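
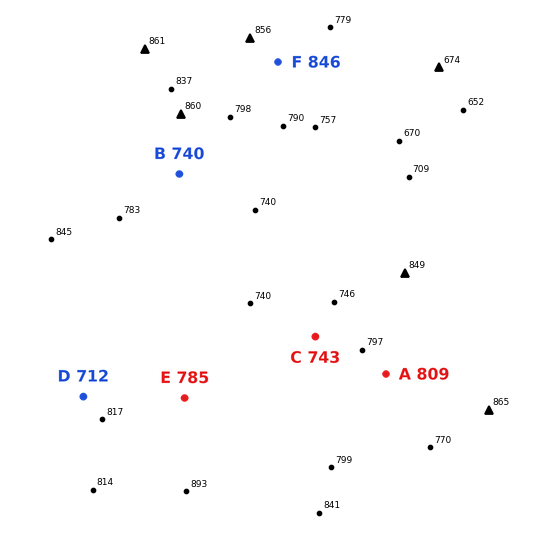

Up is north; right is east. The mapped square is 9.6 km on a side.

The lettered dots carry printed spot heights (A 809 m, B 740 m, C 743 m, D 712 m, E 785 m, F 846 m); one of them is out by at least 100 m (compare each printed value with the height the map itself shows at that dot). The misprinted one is D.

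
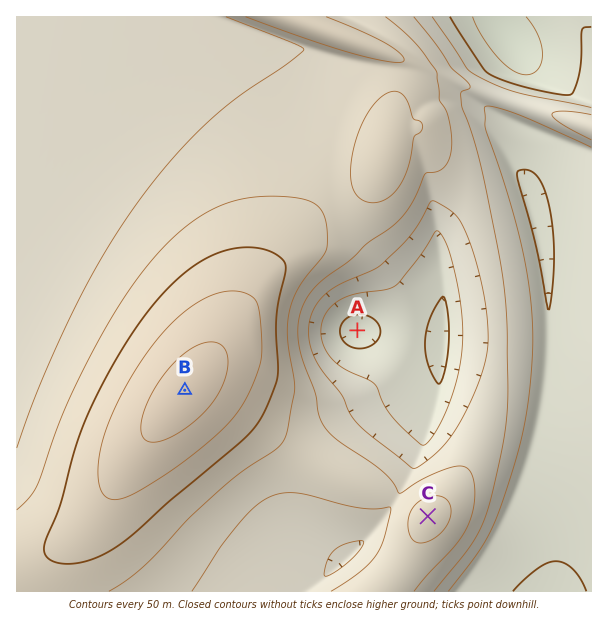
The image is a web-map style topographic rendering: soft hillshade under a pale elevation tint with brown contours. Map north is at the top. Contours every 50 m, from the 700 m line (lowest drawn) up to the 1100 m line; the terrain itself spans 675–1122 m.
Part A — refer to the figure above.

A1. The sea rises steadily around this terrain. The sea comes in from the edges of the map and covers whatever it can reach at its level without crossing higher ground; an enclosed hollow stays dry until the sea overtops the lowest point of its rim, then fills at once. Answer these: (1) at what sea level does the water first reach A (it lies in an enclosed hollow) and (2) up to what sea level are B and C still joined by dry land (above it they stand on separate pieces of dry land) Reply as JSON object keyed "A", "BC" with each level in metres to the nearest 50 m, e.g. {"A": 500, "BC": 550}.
{"A": 850, "BC": 900}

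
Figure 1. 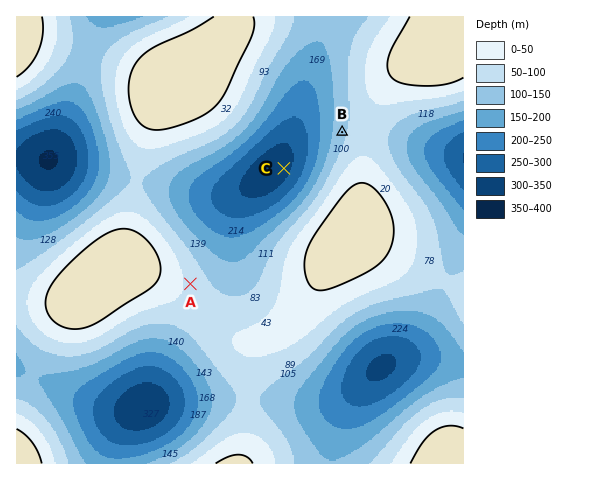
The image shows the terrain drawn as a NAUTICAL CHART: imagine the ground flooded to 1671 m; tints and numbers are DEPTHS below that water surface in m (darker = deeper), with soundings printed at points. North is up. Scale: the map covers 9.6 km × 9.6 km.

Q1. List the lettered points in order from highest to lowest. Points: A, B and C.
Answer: A B C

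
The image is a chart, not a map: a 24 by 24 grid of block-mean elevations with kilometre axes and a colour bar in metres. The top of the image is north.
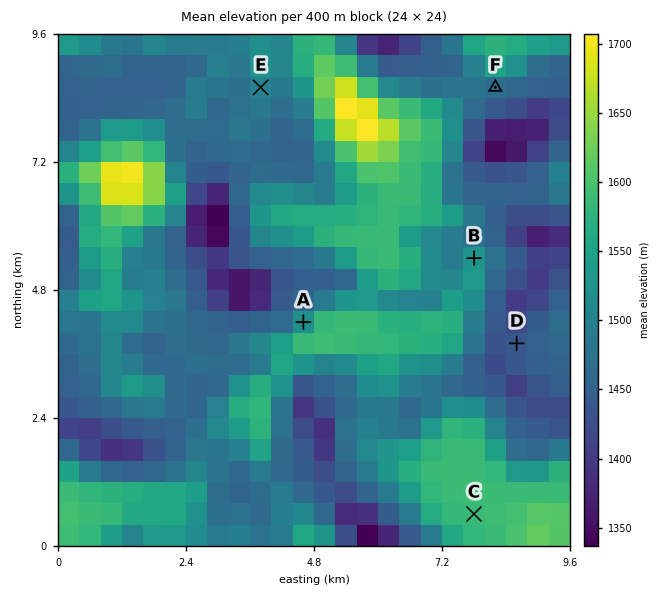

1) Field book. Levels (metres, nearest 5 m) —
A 1520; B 1540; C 1590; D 1440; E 1505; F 1460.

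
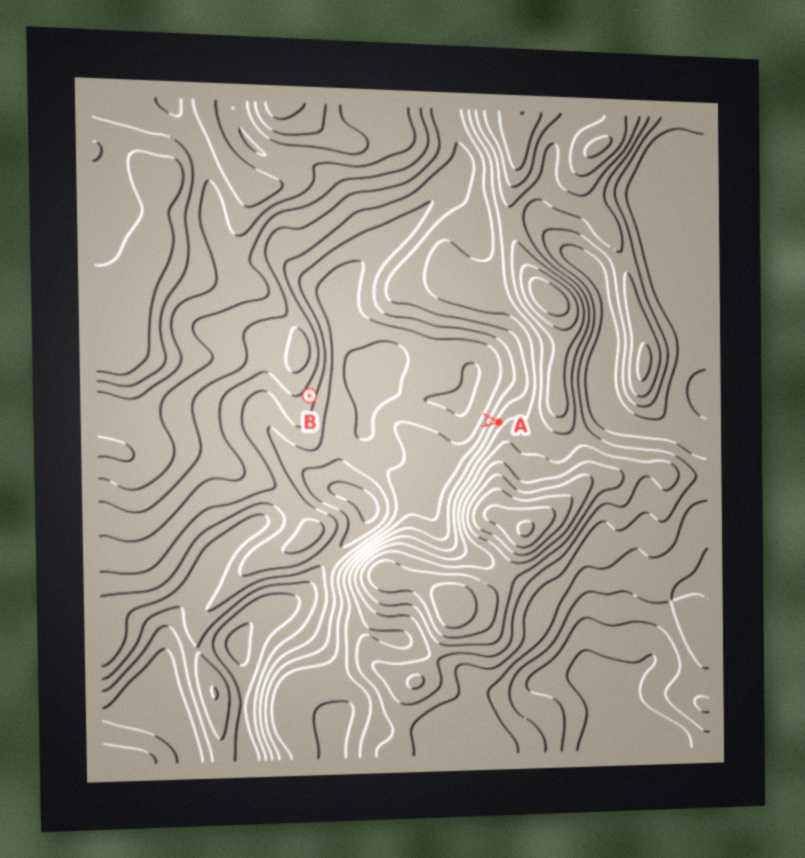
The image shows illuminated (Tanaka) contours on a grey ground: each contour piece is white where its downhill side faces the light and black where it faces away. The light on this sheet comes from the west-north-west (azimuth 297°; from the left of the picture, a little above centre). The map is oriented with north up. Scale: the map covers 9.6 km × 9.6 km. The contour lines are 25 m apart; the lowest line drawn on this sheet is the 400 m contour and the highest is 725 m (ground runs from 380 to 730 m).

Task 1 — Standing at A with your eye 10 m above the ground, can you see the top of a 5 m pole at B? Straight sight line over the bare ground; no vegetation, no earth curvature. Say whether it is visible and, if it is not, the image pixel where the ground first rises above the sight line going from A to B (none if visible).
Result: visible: true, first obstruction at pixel None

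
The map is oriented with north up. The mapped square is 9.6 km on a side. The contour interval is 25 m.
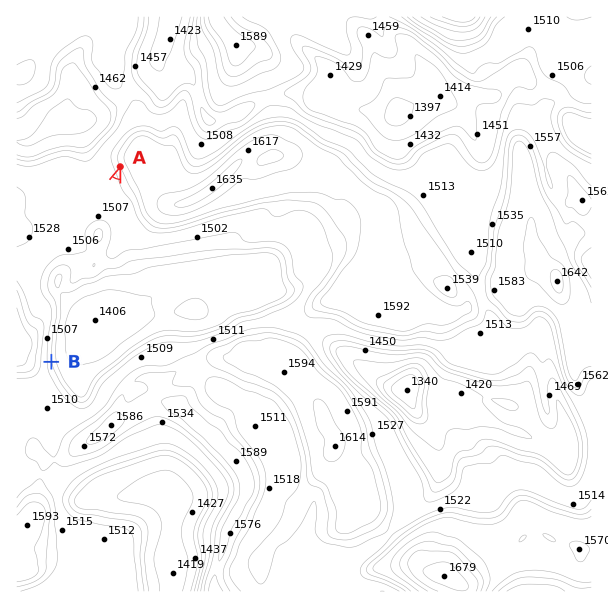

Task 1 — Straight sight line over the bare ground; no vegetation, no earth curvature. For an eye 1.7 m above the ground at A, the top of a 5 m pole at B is visible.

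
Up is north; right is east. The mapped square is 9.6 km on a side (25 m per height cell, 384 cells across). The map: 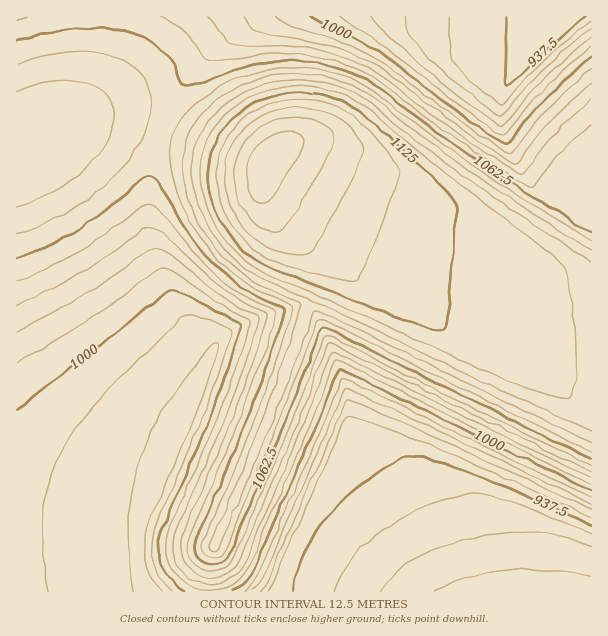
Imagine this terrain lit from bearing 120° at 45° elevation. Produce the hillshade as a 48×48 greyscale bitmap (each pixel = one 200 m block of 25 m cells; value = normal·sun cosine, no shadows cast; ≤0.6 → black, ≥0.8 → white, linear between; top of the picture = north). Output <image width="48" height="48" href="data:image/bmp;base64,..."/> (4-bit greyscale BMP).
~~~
<image width="48" height="48" href="data:image/bmp;base64,Qk32BAAAAAAAAHYAAAAoAAAAMAAAADAAAAABAAQAAAAAAIAEAAATCwAAEwsAABAAAAAAAAAAAAAAABEREQAiIiIAMzMzAERERABVVVUAZmZmAHd3dwCIiIgAmZmZAKqqqgC7u7sAzMzMAN3d3QDu7u4A////AIiIiIiIh2eKvd7smZmZmZmZmZmZmZmYiIiIiIiIdlZ5ve7uuZmZmZmZmZmZmZmYiIiIiIiIdUVXve7uyZmZmZmZmZmZmZmIiIiIiIiIZDNFnu7u2pmZmZmZmZmZmZmIiYiIiIiIYzMzbO7u65mZmZmZmZmZmZmYiYiIiIiIcyIiSu7u7amZmZmZmZmZmZmIiIiIiIiIhCIiN97u7rmZmZmZmZmZmYiIiIiIiIiIhjIiJb7u7smZmZmZmZmZmIiIiIiIiIiJh0IiI43u7tqZmZmZmZmYiIiIiIiIiImZmFMiIlzu7uyZmZmZmZmIiIiIiJmZmZmZmHMiIjnu7u2pmZmZmYiIiIiIiJmZmZmZmYUiIibO7u65mZmZiIiIiIiIiJmZmZmZmYYyIiSu7u7JmZmIiIiIiIiIiJmZmZmZmZhCIiN97u7amYiIiIiIiIiIiJmZmZmZmZhjIiJb7u7rmIiIiIiIiIiIiJmZmZmZmZl0IiI57u7smIiIiIiIiIiIiJmZmZmZmZmFMiImzu7rmIiIiIiIiIiIiJmZmZmZmZmXMiIkru7biIiIiIiIiIiIiJmZmZmZmZmYQiIjje7KiIiIiIiIiIiIiJmZmZmZmZmYYyIibO7JiIiIiIiIiIiIiJmZmZmZmZmZdCIiSu2oiIiIiIiIiIiIiJmZmZmZmZmZhkMiONyYiIiIiIiIiIiIiJmZmZmZmZmZiHVDNbuIiIiIiIiIiIiIiJmZqpmZmZmYiIh2VYqIiIiIiIiIiIiIiJmqqqqqqZmId4iIiIiIiIiIiIiIiIiIiJqqqqqqqZiHd3eImYmZmZiIiIiIiIiIiJqqqqqqqZh3ZneImZmZmZiIiIiIiIiIiJqqqqqqqYd2ZmeImZmZmZmIiIiIiIiIiJmqqqqqqYdmZmeImZmZmZmYiIiIiIiIiJmqqqqqqXZlVWeJmZmZmZmZiIiIiIiIiJmaqqqqqHZVVWeJmZmZmZmZmIiIiIiImZmZqqqqmHZUVWeJmZmZmZmZmIiIiIiImZmZqqqqmHVURWeJmZmZmZmZmIiIiIiImZmZmqqqmGVERWeJqZmZmZmZmYiIiHd4iZmZmaqqmGVERFaJqpmZmZmZmYiIh3ZniImZmZmqmGVDNFZ5mpmZmZmZmIiIhlVneIiJmZmamHVDM0VomZmZmZmZmIiIdkVmd4iImZmZmHVDM0RniZmZmZmZiIiIZEVWZ4iIiZmZmXZUMzRWeIiZmZmYiIiIYzRVZoiIiJmZmYZUMzNFZniImZmYiIiIUzRFVneIiIiZmYdlQzNEVWd4iJmYiIiIUiNEVXd4iIiJmZh1RDM0RVZniImZiIiYYyM0RXd3iIiImZmGVERERVZneImZmZmZhSIzRHd3eIiIiZmHZVRERVVneIiZmZmZmEIjNHd3d3iIiImYd2VVVVZneIiZmZmZmHQiM3d3d3eIiIiZiHZmZmZ3eImZmZmZmYdCI3d3d3d4iIiJmYh3d3d4iImZmZmZmYh0Ind3d3d4iIiImZiId3eIiImZmZmZmYiHMg=="/>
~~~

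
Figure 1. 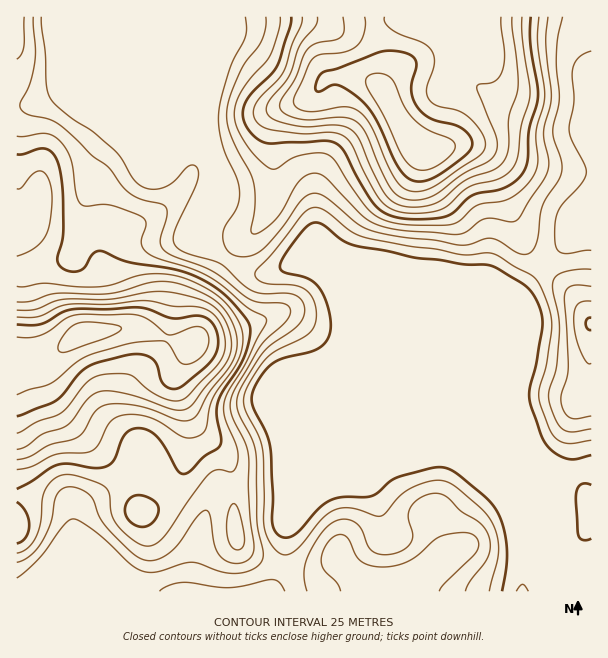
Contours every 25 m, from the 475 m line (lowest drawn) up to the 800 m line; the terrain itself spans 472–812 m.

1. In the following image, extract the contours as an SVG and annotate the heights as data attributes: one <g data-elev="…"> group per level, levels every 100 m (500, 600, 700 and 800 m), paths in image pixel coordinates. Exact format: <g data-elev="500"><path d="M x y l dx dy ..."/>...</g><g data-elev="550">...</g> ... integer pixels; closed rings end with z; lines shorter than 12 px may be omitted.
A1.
<g data-elev="500"><path d="M502 591l4-24 1-16-2-18-5-17-7-10-8-9-27-23-12-6-14 0-34 9-9 5-12 11-6 3-29 1-12 3-12 9-19 22-9 6-8 0-7-6-3-10 1-24-3-50-4-15-13-25-1-8 0-6 8-15 10-13 12-6 27-7 10-4 9-9 3-12-1-10-3-14-5-10-5-8-9-7-21-5-6-3 0-7 5-11 19-24 6-4 6-1 7 3 18 14 12 5 32 6 31 7 23 2 24 4 25 1 9 4 24 14 8 7 5 7 5 11 2 10 0 11-5 31-8 35 2 10 10 30 8 13 14 9 12 2 16-4"/><path d="M591 485l-7-2-5 3-2 5-1 7 3 38 1 3 4 1 7-1"/></g><g data-elev="600"><path d="M17 553l11-5 9-12 4-15 2-24 3-9 8-9 11-4 18 3 16 5 7 5 3 6 2 18 3 9 9 10 12 11 8 3 6 1 6-2 6-4 48-66 9-4 13 2 5-4 2-9 0-9-13-31-1-9 0-8 5-12 17-28 11-23 9-15 1-4-3-4-18-9-22-20-15-10-18-9-34-10-11-6-3-4-2-6 5-20-5-6-31-11-9-1-14 2-6-1-5-10-3-28-3-11-6-10-8-9-12-4-20 3-7 0"/><path d="M235 549l4 1 3-2 2-3 1-6-5-24-3-8-3-3-3 1-2 5-2 17 2 15z"/><path d="M591 301l-7 0-6 3-3 6-1 10 1 13 4 15 8 14 4 1"/><path d="M17 59l4-5 3-7 0-30"/><path d="M280 17l-1 13-9 25-25 31-10 19-1 11 2 9 13 24 14 14 10 6 5-1 12-9 9-3 18-3 10 1 9 8 28 42 12 12 10 5 13 3 39 1 11 0 7-2 17-15 6-3 22-4 11-4 13-10 10-14 3-12-2-30 9-35-7-52 1-27"/></g><g data-elev="700"><path d="M17 449l10-3 17-13 22-7 6-6 17-22 12-7 10 0 18 3 45 16 8 0 6-2 6-5 11-16 20-22 5-11 2-10-2-11-4-10-5-9-6-6-15-9-27-6-23-1-43 7-44 0-9 2-19 9-18 0"/><path d="M343 17l1 13-3 7-6 3-20 4-9 7-11 27-14 23-1 7 6 6 14 5 12 1 30-3 14 4 5 5 5 8 14 34 11 21 10 8 13 3 11-1 10-4 27-21 27-13 7-8 1-7-1-9-19-50 2-3 10-1 6-2 5-5 2-5 3-17-4-37"/></g><g data-elev="800"><path d="M59 351l4 1 5 0 39-14 12-6 2-3 0-2-8-3-18-2-11 0-7 2-8 5-7 9-4 7z"/></g>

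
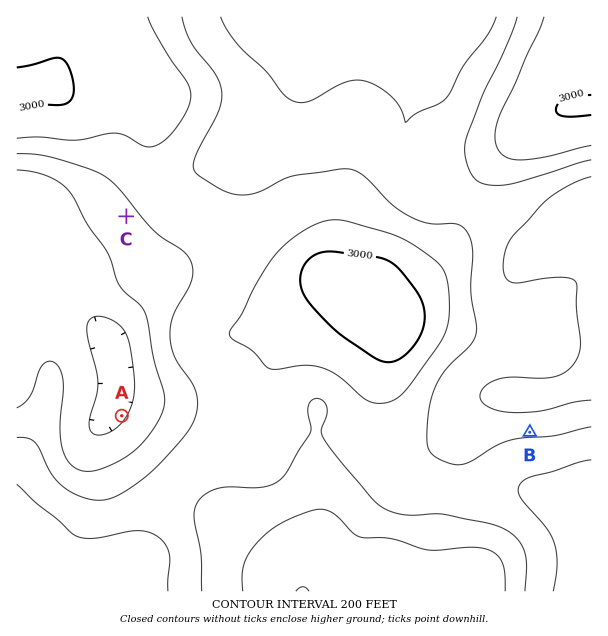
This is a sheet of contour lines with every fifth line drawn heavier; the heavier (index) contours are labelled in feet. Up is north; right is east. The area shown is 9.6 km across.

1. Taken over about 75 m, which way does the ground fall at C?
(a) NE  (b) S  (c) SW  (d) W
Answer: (c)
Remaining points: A NW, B N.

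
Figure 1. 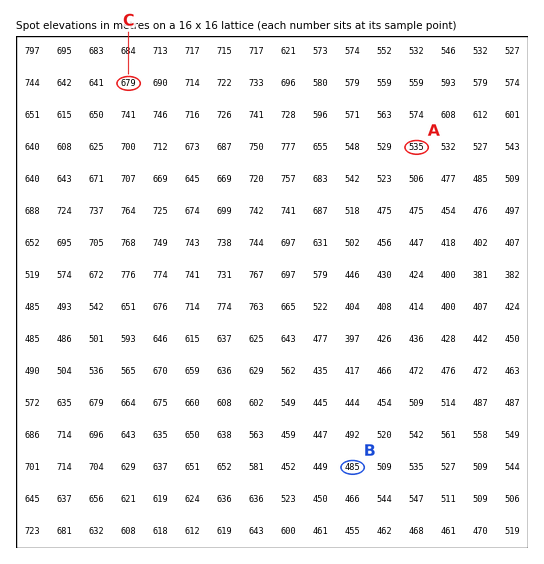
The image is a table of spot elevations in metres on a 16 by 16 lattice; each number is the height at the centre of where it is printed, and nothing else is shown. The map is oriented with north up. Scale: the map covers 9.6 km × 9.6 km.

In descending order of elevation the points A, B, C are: C A B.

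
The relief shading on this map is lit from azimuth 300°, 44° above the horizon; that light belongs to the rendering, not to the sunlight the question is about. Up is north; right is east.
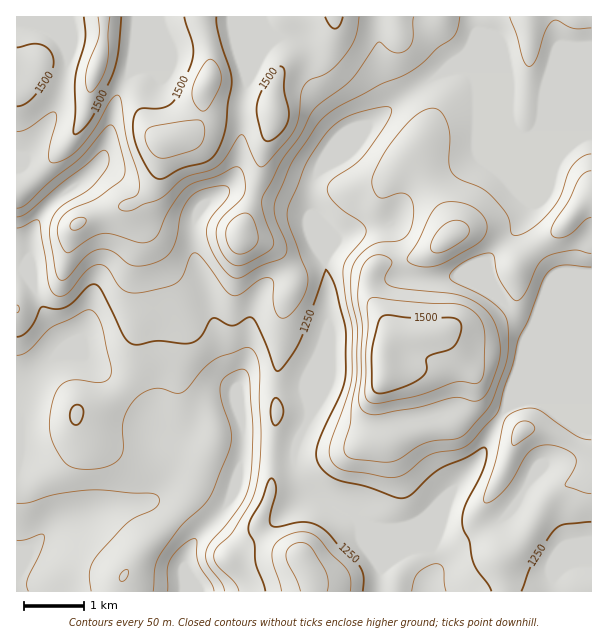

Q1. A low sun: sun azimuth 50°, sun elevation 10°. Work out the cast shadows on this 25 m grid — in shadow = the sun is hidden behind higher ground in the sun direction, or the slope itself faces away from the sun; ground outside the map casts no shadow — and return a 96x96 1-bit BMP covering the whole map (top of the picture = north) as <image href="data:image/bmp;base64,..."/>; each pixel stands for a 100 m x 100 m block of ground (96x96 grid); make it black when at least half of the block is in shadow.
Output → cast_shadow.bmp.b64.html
<image width="96" height="96" href="data:image/bmp;base64,Qk2+BAAAAAAAAD4AAAAoAAAAYAAAAGAAAAABAAEAAAAAAIAEAAATCwAAEwsAAAIAAAAAAAAA////AAAAAAAAAAAf8OAAAAAAAAAAAAAf+PgAAAAAAAAAAAAf8PgAAAAAAAAAAAAP8HwAAAAAAAAAAAAP4HgAAAAAAAAAAAAHwDAAAAAAAAAAAAADgAAAAAAAAAAAAAAAAAAAAAAAAAAAAAAAAAAAAAAAAAAAAAAAAAAAAAAAAAAAAAAAAAAAAAAAAAAAAAAAAAAAAAAAAAAAAAAAAAAAAAAAAAAAAAAAAAAAAAAAAAAAAAAABAAAAAAAAAAAAAAADwAAAAAAAAAAAAAAB4AAAAAAAAAAAAAAB4B/4AAAAAAAAAAAB4D/+AAAAAAAAAAAB4B/+AAAAAAAAAAAB4B/8AAGAAAAAAAAB4B+AAAHAAAAAAAAB8A8AAADgAAAAAAAB8GYAAADgAAAAAAAB8HgAAABgAAAAAAAB8PwAAAAwAAAAAAAB8P8AAAAQAAAAAAAB8H+AAAAAAAAAAAAB8H/gAAAAAAAAAAAB8H/4AAAAAAAAAAAB8H/8AAAAAAAAAAAB8H/+AAAAAAAAAAAB8H/+AAAAAAAAAAAB4D/8AAAAAAAAAAAB8D/8AAAAAAAAAAAB8D/8AAAAAAAAAAAB8D/8AAAAAAAAAAAA8D/8AAAAAAAAAAAA8D/8AAAAAAAAAAAA8B/8AAAAAAAAAAAAcB/8AAAAAAAAAAAAcB/8AAAAAAAAAAAAMB/8AAAAAAAAwAAAAB/8AAAAAAABwAAAAA/8AAAAAAAB4AAAAA/8AAAAAAAB4AAAAA/4AAAAAAEBwAAAAA/4AAAAAAeBwAAAAAfwAAAAAAeAwAAwAAfwAAAAAA+AwAH4AAfgAAAAAA+AQAH8AAPgAAAwAB+AQAP8AAPgAAAwAD+AQAP+AAHgAAAgAD+AQAP+AABAAAAAA9/AYAH+AAAAAAAAAB/AIAH+AAAAAAAAAB/AAAH8AAAAAAAAAA/AAAD8AAAAAAAAAAfAAAB8AAAAAAAAAAPAAAA4AAAAAAAAAAOAAAAAAAAAAAAAAAAAAAAAAAIAAAAAACAAAAAAAAYAAAAAAAAAAAAAAAQAAAAAAAAAAAAAAAAAAAAAAAAAAAAAAAAAAAAAAAAAHAAAAAAAAAAAAAAD/wABAAAAAAAAAAAD/4DBgAAAAAAAAAAD/4ABgAAAAAAAAAAB/4ABwAAAAAAAAAAB/4AAwAAAAAAAAAAB/4AAwAAAAAAAAAAA/wAAQAAAAAAAAAAA/gAAQAAAAAAAAAAAfgAAQAAAAAAAAAAAfAAAYAAAAAAAAAAAPAAAYAAAAAAAAAAAOAAAYAAAAAAAAAAwEAAAAAAAAAAAAAA4AAAAAAAAAAAAAAA4AAAAAAAAAAAAAAA4AAAAAAAAAAAAAAAcAAAAAAAAAAAAAAAcAAAAAAAAAAAAAAAMAAAAAAAAAAAAAAAMAAAAAAAAAAAAAAAAAAAAAAAAAAAAAAAAAAAAAAAAAAAAAAAAAAAAAAAAAAAAAAAAAAAAAAAAAAAAAAAEAAAAAAAAAAAAAAAGAAAAAAAAAAAAAAAGAAAAAAAAAAAAAAAGAAAAAAAAAAAAAA="/>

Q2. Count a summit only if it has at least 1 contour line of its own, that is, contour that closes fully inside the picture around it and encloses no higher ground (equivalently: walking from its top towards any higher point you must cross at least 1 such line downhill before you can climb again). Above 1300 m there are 7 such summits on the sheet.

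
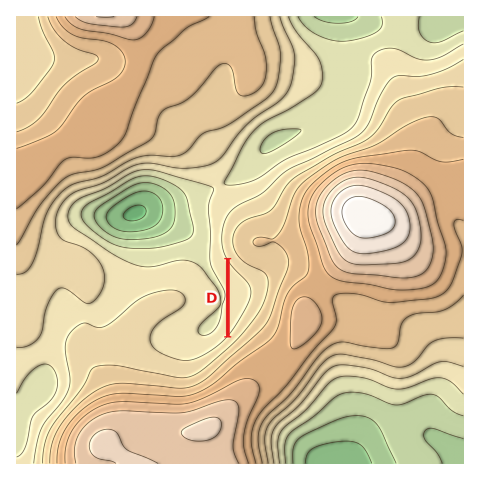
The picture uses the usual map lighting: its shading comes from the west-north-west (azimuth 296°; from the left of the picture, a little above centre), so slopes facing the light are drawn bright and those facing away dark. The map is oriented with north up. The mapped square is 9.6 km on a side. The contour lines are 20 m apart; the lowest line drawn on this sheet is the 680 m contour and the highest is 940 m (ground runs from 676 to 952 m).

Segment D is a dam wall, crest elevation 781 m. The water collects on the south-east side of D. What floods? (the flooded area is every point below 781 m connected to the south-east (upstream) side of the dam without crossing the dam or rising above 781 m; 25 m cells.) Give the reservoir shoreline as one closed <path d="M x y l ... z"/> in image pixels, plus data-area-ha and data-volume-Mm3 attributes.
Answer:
<path d="M230 263l0 71 17-26 5-11-1-12-21-22z" data-area-ha="44" data-volume-Mm3="3.93"/>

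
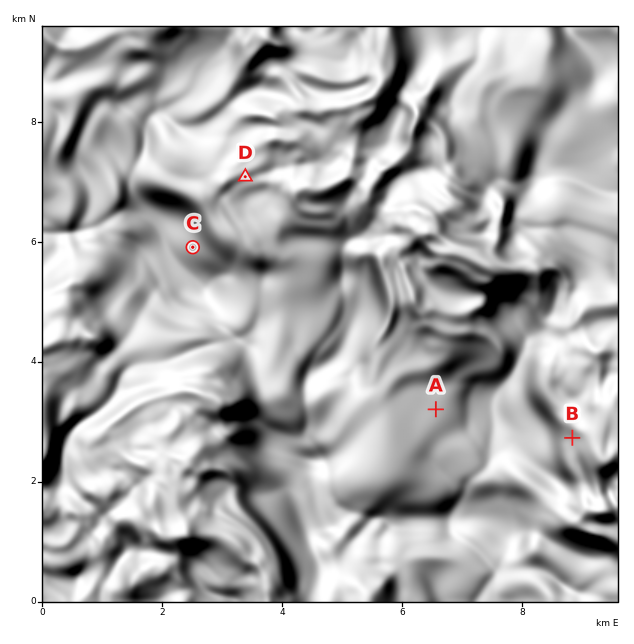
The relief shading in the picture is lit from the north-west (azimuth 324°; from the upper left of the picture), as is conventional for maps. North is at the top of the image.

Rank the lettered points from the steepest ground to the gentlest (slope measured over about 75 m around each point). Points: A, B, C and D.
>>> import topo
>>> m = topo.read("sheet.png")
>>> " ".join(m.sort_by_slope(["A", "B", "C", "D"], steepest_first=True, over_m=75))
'B C D A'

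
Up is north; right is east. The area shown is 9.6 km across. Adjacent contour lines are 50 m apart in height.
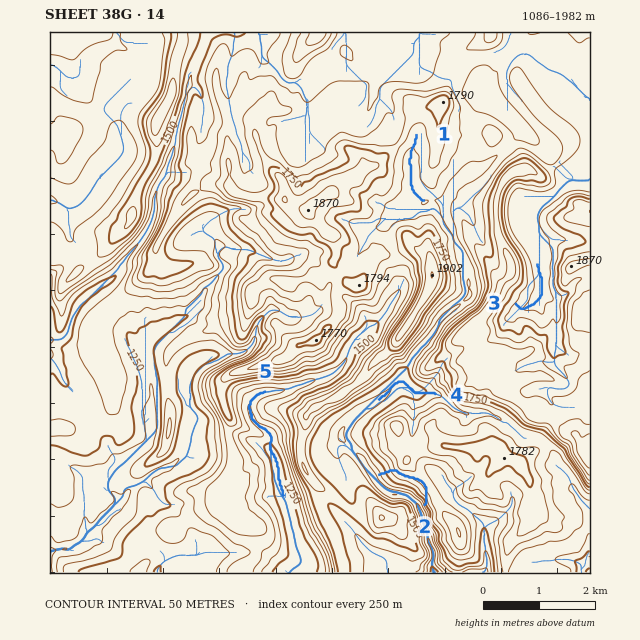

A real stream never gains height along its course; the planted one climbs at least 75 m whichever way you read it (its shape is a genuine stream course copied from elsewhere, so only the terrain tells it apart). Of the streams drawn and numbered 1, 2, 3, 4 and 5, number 2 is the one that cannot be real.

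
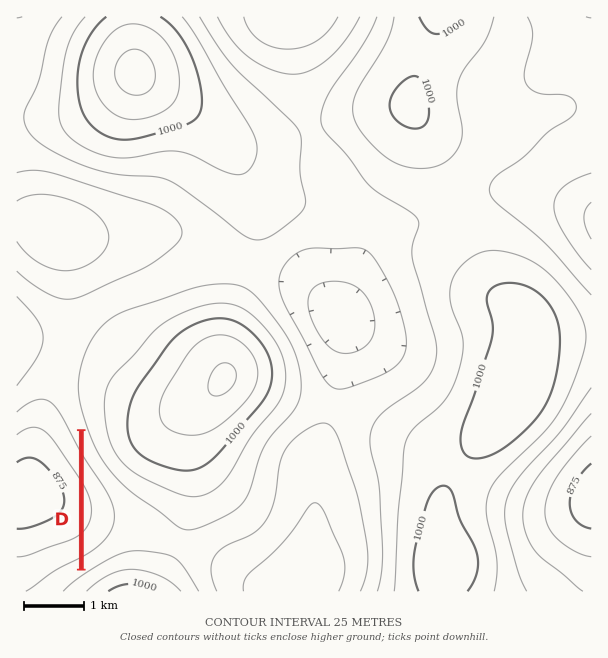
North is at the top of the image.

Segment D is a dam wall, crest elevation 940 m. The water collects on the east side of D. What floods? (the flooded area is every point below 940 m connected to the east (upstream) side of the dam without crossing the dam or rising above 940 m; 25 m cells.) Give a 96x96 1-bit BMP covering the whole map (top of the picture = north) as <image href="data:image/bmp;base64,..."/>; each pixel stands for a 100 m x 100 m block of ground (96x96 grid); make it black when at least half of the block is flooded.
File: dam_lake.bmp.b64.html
<image width="96" height="96" href="data:image/bmp;base64,Qk2+BAAAAAAAAD4AAAAoAAAAYAAAAGAAAAABAAEAAAAAAIAEAAATCwAAEwsAAAIAAAAAAAAA////AAAAAAAAAAAAAAAAAAAAAAAAAAAAAAAAAAAAAAAAAAAAAAAAAAAAAAAAAAAAAAAAAAAAAAAAEAAAAAAAAAAAAAAAHAAAAAAAAAAAAAAAHgAAAAAAAAAAAAAAH4AAAAAAAAAAAAAAH8AAAAAAAAAAAAAAH/AAAAAAAAAAAAAAH/gAAAAAAAAAAAAAH/gAAAAAAAAAAAAAH/gAAAAAAAAAAAAAH/AAAAAAAAAAAAAAH+AAAAAAAAAAAAAAH8AAAAAAAAAAAAAAH4AAAAAAAAAAAAAAH4AAAAAAAAAAAAAAHwAAAAAAAAAAAAAAHgAAAAAAAAAAAAAAHAAAAAAAAAAAAAAAHAAAAAAAAAAAAAAAGAAAAAAAAAAAAAAAEAAAAAAAAAAAAAAAEAAAAAAAAAAAAAAAAAAAAAAAAAAAAAAAAAAAAAAAAAAAAAAAAAAAAAAAAAAAAAAAAAAAAAAAAAAAAAAAAAAAAAAAAAAAAAAAAAAAAAAAAAAAAAAAAAAAAAAAAAAAAAAAAAAAAAAAAAAAAAAAAAAAAAAAAAAAAAAAAAAAAAAAAAAAAAAAAAAAAAAAAAAAAAAAAAAAAAAAAAAAAAAAAAAAAAAAAAAAAAAAAAAAAAAAAAAAAAAAAAAAAAAAAAAAAAAAAAAAAAAAAAAAAAAAAAAAAAAAAAAAAAAAAAAAAAAAAAAAAAAAAAAAAAAAAAAAAAAAAAAAAAAAAAAAAAAAAAAAAAAAAAAAAAAAAAAAAAAAAAAAAAAAAAAAAAAAAAAAAAAAAAAAAAAAAAAAAAAAAAAAAAAAAAAAAAAAAAAAAAAAAAAAAAAAAAAAAAAAAAAAAAAAAAAAAAAAAAAAAAAAAAAAAAAAAAAAAAAAAAAAAAAAAAAAAAAAAAAAAAAAAAAAAAAAAAAAAAAAAAAAAAAAAAAAAAAAAAAAAAAAAAAAAAAAAAAAAAAAAAAAAAAAAAAAAAAAAAAAAAAAAAAAAAAAAAAAAAAAAAAAAAAAAAAAAAAAAAAAAAAAAAAAAAAAAAAAAAAAAAAAAAAAAAAAAAAAAAAAAAAAAAAAAAAAAAAAAAAAAAAAAAAAAAAAAAAAAAAAAAAAAAAAAAAAAAAAAAAAAAAAAAAAAAAAAAAAAAAAAAAAAAAAAAAAAAAAAAAAAAAAAAAAAAAAAAAAAAAAAAAAAAAAAAAAAAAAAAAAAAAAAAAAAAAAAAAAAAAAAAAAAAAAAAAAAAAAAAAAAAAAAAAAAAAAAAAAAAAAAAAAAAAAAAAAAAAAAAAAAAAAAAAAAAAAAAAAAAAAAAAAAAAAAAAAAAAAAAAAAAAAAAAAAAAAAAAAAAAAAAAAAAAAAAAAAAAAAAAAAAAAAAAAAAAAAAAAAAAAAAAAAAAAAAAAAAAAAAAAAAAAAAAAAAAAAAAAAAAAAAAAAAAAAAAAAAAAAAAAAAAAAAAAAAAAAAAAAAAAAAAAAAAAAAAAAAAAAAAAAAAAAAAAAAAAAAAAAAAAAAAAAAAAAAAAAAAAAAAAAAAAAAAAAAAAAAAAAAAAAAAAAAAAAAA="/>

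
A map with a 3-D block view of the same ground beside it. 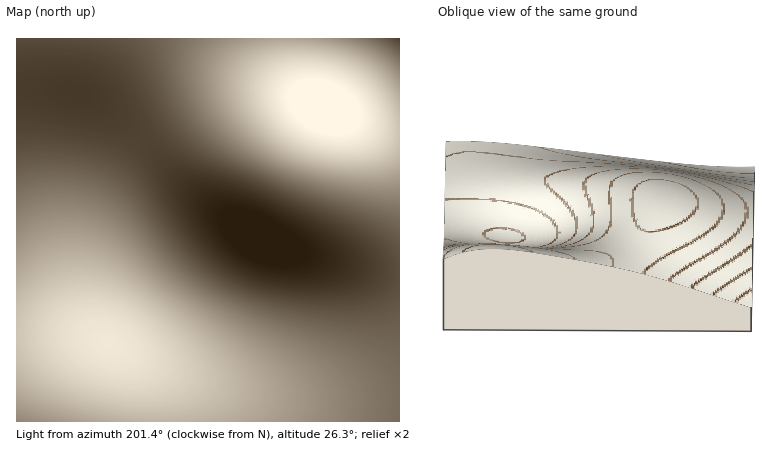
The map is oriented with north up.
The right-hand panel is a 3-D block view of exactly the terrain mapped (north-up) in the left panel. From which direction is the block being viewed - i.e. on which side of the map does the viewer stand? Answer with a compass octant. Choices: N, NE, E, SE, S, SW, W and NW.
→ N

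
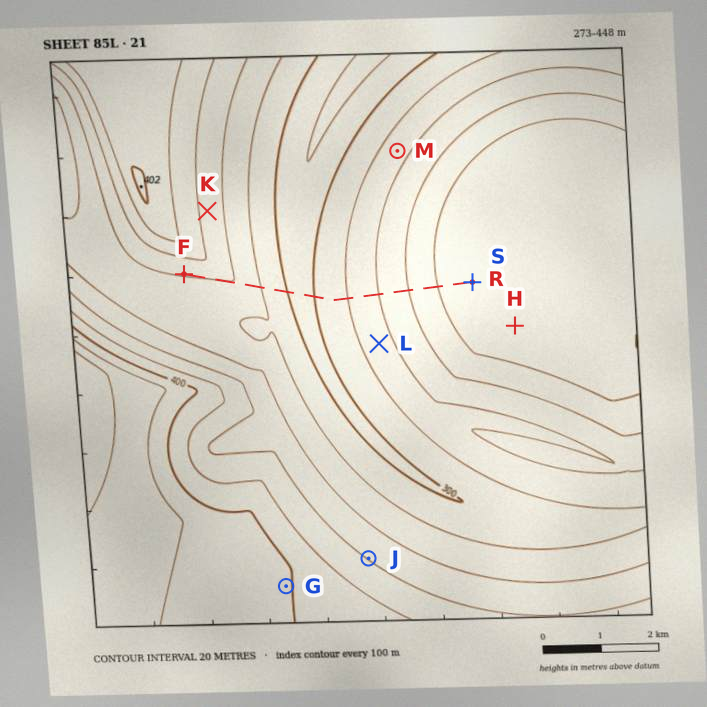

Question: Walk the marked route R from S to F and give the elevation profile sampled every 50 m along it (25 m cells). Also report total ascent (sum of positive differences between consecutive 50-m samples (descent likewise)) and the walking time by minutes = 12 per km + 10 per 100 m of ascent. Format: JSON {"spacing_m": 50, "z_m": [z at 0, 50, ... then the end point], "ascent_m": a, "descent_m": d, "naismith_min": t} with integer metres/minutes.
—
{"spacing_m": 50, "z_m": [392, 392, 392, 392, 392, 392, 391, 390, 388, 386, 384, 382, 380, 378, 376, 374, 372, 370, 368, 366, 364, 362, 360, 358, 356, 354, 352, 350, 348, 346, 344, 342, 340, 338, 337, 335, 333, 331, 329, 327, 325, 323, 322, 320, 318, 316, 314, 312, 311, 309, 307, 306, 304, 302, 300, 299, 297, 295, 294, 293, 293, 295, 297, 299, 301, 303, 306, 308, 310, 312, 314, 317, 319, 321, 323, 326, 328, 330, 333, 335, 337, 338, 339, 339, 339, 340, 340, 340, 340, 340, 340, 341, 341, 341, 341, 341, 341, 341, 342, 342], "ascent_m": 49, "descent_m": 99, "naismith_min": 64}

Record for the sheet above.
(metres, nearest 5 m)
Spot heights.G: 400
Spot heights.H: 395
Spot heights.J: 360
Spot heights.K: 355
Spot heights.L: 330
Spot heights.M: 330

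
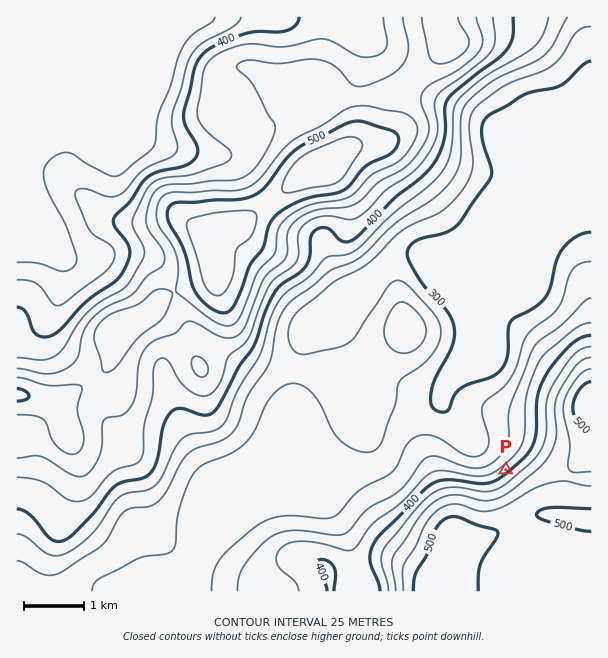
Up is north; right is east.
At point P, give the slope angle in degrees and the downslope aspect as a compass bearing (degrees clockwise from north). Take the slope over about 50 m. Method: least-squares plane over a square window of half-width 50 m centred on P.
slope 11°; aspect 321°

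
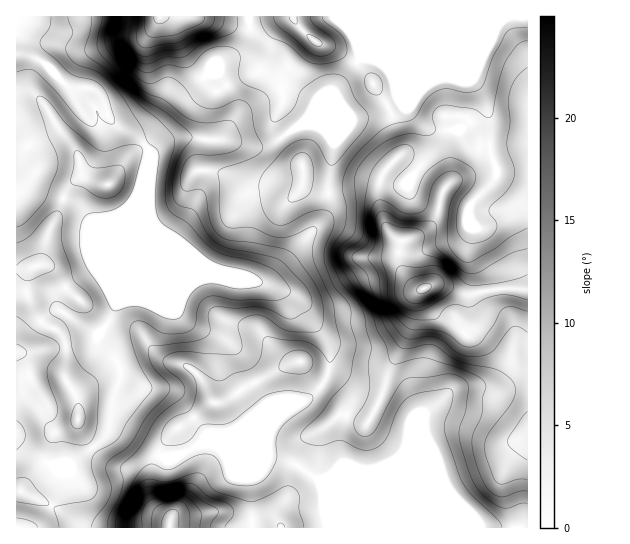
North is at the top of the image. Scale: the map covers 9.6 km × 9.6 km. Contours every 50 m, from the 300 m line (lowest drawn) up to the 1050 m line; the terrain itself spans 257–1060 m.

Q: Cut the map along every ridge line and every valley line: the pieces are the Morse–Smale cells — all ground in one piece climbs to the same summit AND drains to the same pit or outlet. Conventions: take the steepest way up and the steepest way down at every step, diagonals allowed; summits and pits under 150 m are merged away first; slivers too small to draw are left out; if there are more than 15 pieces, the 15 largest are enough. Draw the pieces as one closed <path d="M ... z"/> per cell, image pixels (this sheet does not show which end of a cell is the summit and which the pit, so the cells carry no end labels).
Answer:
<path d="M527 16l-169 0-1 33 3 9-24 31-21 15-2-4-12-5-18-4-36 17-16 16 5-10-1-13-16-26-12 0-20 17-12 5-22 27-16 8-11-1-8-4-9-9-6-19-8-8-5-3-20 0-28-27-16-6-10 0 1 473 18-1 8-6 9-15 8-19 1-12-10-10 22-2 18-14 16-15 3-13 4 8 48 28 15-1 24-12 8 0 13 5 27 0 18 8 28 7 24 17 4 8 0 14 4 25 201-1z"/><path d="M357 16l-340 0-1 38 10 1 16 6 28 27 20 0 5 3 8 8 6 19 7 7 10 6 11 1 16-8 22-27 12-5 20-17 12 0 9 12 8 19-2 14 13-12 36-17 18 4 12 5 2 4 21-15 24-31-3-9z"/><path d="M110 421l-3 13-16 15-18 14-22 2 10 10-1 12-12 26-14 15 293-1-4-24 0-14-8-12-20-13-28-7-18-8-27 0-13-5-8 0-24 12-15 1-48-28z"/>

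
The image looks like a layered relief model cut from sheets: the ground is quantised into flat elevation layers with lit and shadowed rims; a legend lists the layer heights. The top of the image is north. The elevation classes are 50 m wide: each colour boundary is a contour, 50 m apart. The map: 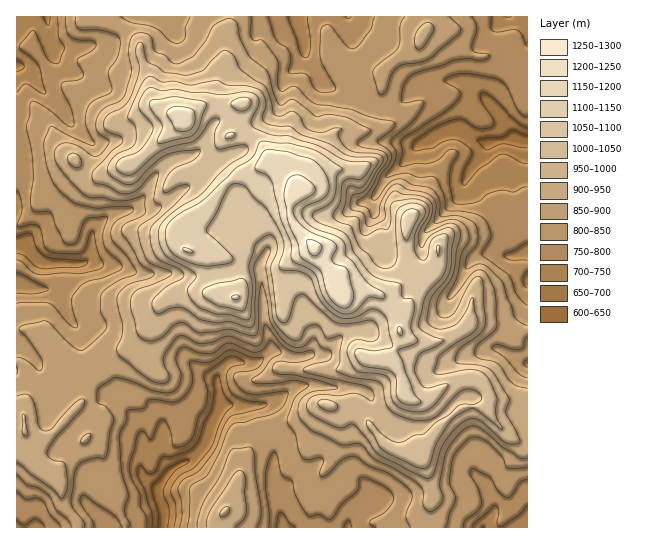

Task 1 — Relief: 640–1260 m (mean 900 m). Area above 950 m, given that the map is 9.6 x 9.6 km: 30.5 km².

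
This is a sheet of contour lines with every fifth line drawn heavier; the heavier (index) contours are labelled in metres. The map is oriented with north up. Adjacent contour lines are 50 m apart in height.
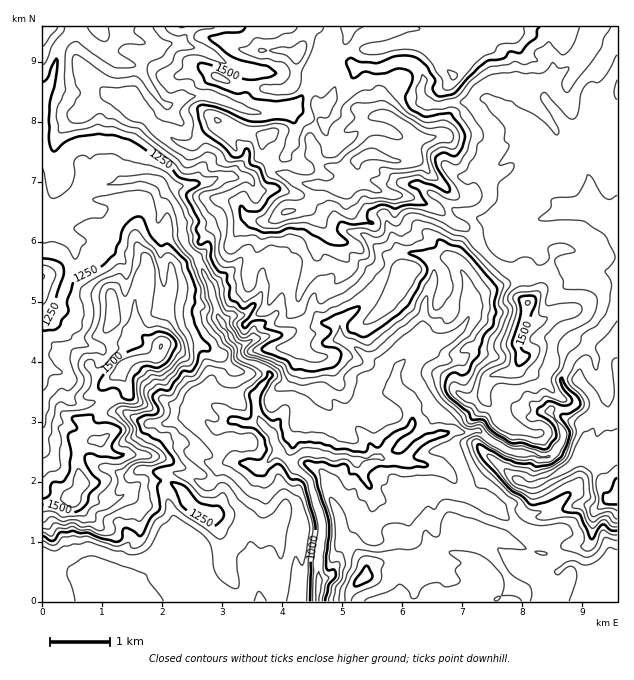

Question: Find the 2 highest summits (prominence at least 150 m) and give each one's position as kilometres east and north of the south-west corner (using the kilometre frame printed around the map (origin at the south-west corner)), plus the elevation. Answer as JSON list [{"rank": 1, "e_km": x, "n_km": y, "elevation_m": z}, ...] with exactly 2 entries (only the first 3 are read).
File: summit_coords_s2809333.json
[{"rank": 1, "e_km": 5.46, "n_km": 7.46, "elevation_m": 1717}, {"rank": 2, "e_km": 1.99, "n_km": 4.26, "elevation_m": 1602}]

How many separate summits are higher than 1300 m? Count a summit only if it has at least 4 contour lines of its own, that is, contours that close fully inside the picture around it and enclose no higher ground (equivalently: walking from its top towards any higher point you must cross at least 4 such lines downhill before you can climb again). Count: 2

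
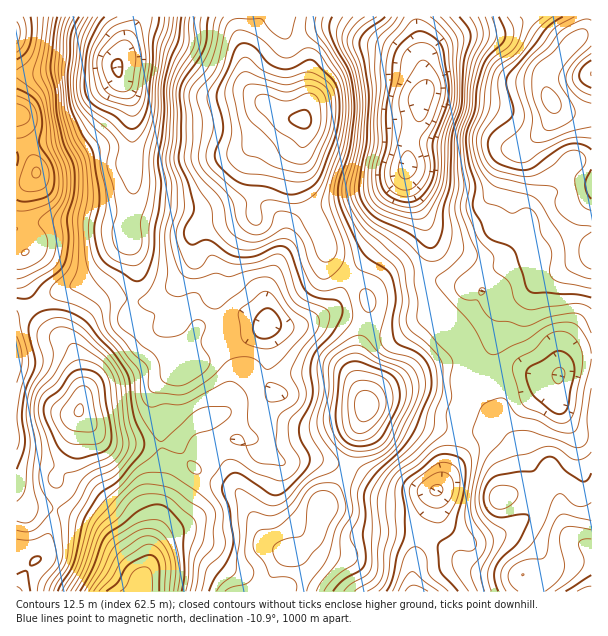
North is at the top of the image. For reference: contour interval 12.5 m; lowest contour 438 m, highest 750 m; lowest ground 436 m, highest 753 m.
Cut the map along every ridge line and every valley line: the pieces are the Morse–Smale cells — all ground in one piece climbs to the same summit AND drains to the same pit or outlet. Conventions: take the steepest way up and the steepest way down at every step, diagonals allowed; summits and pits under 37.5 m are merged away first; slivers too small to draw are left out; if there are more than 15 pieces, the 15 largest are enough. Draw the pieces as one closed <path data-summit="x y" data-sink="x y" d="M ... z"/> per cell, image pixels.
<path data-summit="302 120" data-sink="117 68" d="M300 16l-162 0-11 23-3 14-8 12 2 9 14 28-2 63 3 12 0 27-5 20 0 13 8 29 0 18-6 24 0 12 17 20 27 14 11 8 10 0 23-8 49-29 29 1 25-10 15-11 13-26-18-18-7-25-24-47 0-33 4-19-2-18 6-15 0-45-8-24z"/><path data-summit="551 101" data-sink="422 96" d="M587 16l-171 1 10 72-5 7-1 20-11 24-3 36 24 63 0 15-7 23 41 9 4 6 20 10 15 2 19-9 18-17 52-23 0-73-17-6-15-8-12-13-6-12 0-8 11-19 0-12-7-15 0-15 37-41 5-10z"/><path data-summit="78 411" data-sink="117 68" d="M129 240l-27 30-15 12-27 8-44 24 0 183 10 9 29 3 3-14-3-18 17-28 6-35 24 25 6 3 27 3 30 0 12-5 11 22 9 8 10 5 4-8-3-20 17-7 18-2 15-13 4-6 3-14 12-12-5-3-6-12 4-25-4-27-39 23-32 13-10 0-11-8-29-16-15-18 0-12 6-24 0-18z"/><path data-summit="588 591" data-sink="416 591" d="M591 356l-12 0-7 4-8 6-7 10-20 0-16-6-11 0-21 10-12-2-12 0-2 2 1 21-7 49-17 36-6 6-4 17-10 18-4 10-4 36 2 19 119 0-10-17 11-5 18-4 11 0 9 4 8 6 6 14 2 2 4-1z"/><path data-summit="366 405" data-sink="416 591" d="M422 277l-21 0-11 3-15 9-8 10 1 16-12 44 0 16 11 32-11 27-8 37-24 33-8 32-11 11-16 7 5 2 8 11 2 12-2 13 112-1-2-18 4-36 4-10 10-18 4-17 6-6 17-36 7-49-1-21 6-11 0-13-3-8-16-13-10-23-16-24z"/><path data-summit="302 120" data-sink="422 96" d="M416 16l-115 1-1 18 8 24 0 45-6 15 2 18-4 19 0 33 24 47 7 25 17 16 38-40 14-33 8-36 1-28 11-24 1-20 5-7 0-12z"/><path data-summit="17 114" data-sink="117 68" d="M116 67l-18 6-50-1-12 2-20 1 1 238 21-9 22-14 27-8 9-6 34-37-2-15 5-20 0-27-3-12 2-63z"/><path data-summit="366 405" data-sink="117 68" d="M350 277l-14 28-15 11-25 10-30 0 4 27-4 25 6 12 5 3-9 8-4 9 0 7 4 12-2 23-6 2-23-15-12 1-17 7 3 20-5 9 28 12 12 13 18 38 6 7 15 7 8 0 12-6 11-11 8-32 24-33 8-37 11-27-11-32 0-16 5-21 6-15 1-21-6-12z"/><path data-summit="551 101" data-sink="416 591" d="M591 256l-51 22-18 17-19 9-15-2-20-10-4-6-41-9 1 11 16 24 10 23 18 16 1 18-5 8 25 3 21-10 11 0 16 6 20 0 7-10 8-6 7-4 12 0z"/><path data-summit="78 411" data-sink="138 591" d="M80 414l-2 0-6 35-17 28 3 11-3 21 28 9 21 12 23 27 11 15 3 10 9-19 2-18 6-12 29-29 19-28-9-6-9-8-11-22-12 5-30 0-27-3-6-3z"/><path data-summit="366 405" data-sink="138 591" d="M207 476l-20 28-29 29-7 16-3 18-8 15 0 10 123 0 15-28 11-10-19-8-6-7-18-38-12-13z"/><path data-summit="17 591" data-sink="138 591" d="M57 510l-2 0-5 21-8 24-12 11-14 25 122 1 2-4 0-10-28-39-14-13z"/><path data-summit="17 33" data-sink="117 68" d="M137 16l-120 0-1 58 20 0 12-2 50 1 16-5 10-15 3-14 9-16z"/><path data-summit="366 405" data-sink="422 96" d="M405 175l-5 29-10 29-40 43 18 22 7-9 15-9 11-3 21 0 2-2 6-21 0-15z"/><path data-summit="551 101" data-sink="591 74" d="M591 34l-6 0-7 4-32 36 0 15 6 13 6 7 12 5 22 0z"/>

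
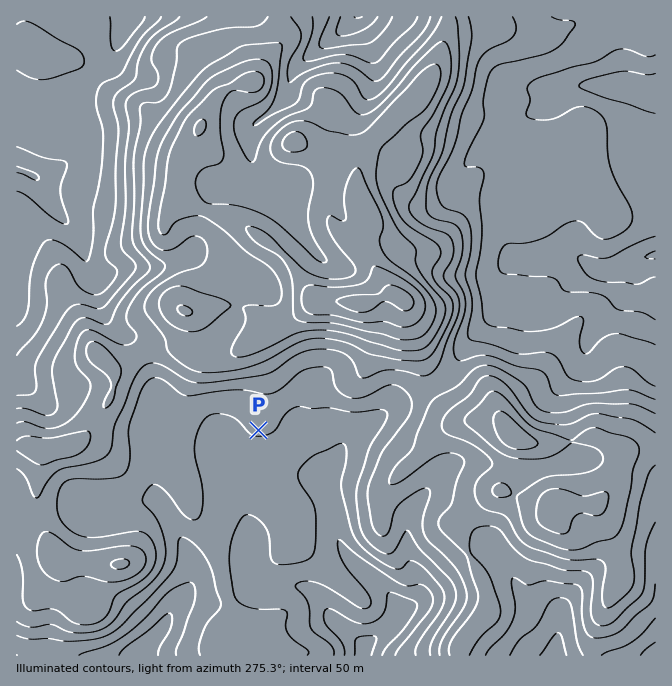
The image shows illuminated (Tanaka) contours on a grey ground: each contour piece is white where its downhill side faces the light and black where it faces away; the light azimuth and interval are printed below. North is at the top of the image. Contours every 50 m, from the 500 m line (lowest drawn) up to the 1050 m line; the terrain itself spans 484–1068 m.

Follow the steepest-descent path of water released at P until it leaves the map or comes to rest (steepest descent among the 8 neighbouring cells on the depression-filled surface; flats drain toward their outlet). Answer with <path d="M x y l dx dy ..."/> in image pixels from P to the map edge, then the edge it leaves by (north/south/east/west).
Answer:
<path d="M258 430l0 17 22 21 7 0 1 2 9 0 1 2 6 0 10 5 8 8 6 13 0 4 2 1 0 5 2 2 0 5 2 2 0 7 1 1 0 5 2 2 1 8 6 10 46 45 5 5 2 4 0 3 1 1 0 7-3 3 0 2-15 15-2 0-6 7-7 3-3 3 0 7"/>
exit: south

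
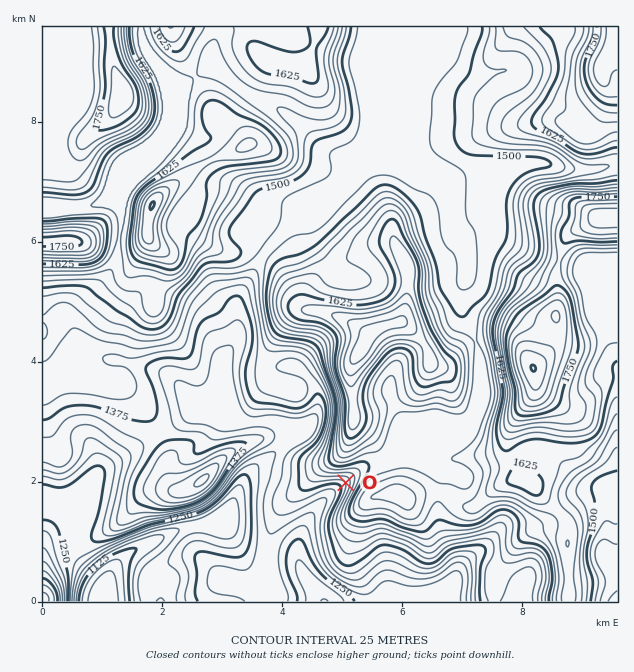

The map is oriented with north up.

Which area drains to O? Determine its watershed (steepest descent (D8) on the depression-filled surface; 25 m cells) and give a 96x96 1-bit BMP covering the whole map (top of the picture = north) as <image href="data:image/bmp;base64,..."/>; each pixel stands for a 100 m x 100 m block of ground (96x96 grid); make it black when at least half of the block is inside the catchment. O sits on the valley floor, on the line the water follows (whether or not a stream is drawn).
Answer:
<image width="96" height="96" href="data:image/bmp;base64,Qk2+BAAAAAAAAD4AAAAoAAAAYAAAAGAAAAABAAEAAAAAAIAEAAATCwAAEwsAAAIAAAAAAAAA////AAAAAAAAAAAAAAAAAAAAAAAAAAAAAAAAAAAAAAAAAAAAAAAAAAAAAAAAAAAAAAAAAAAAAAAAAAAAAAAAAAAAAAAAAAAAAAAAAAAAAAAAAAAAAAAAAAAAAAAAAAAAAAAAAAAAAAAAAAAAAAAAAAAAAAAAAAAAAAAAAAAAAAAAAAAAAAAAAAAAAAAAAAAAAAAAAAAAAAAAAAAAAAAAAAAAAAAAAAAAAAAAAAAAAAAAAAAAAAAAAAAAAAAAAAAAAAAAAAAAAAAAAAAAAAAAAAeAAAAAAAAAAAAADA/AAAAAAAAAAAAD///gAAAAAAAAAAAH///wAAAAAAAAAAAf///+AAAAAAAAAAAP////AAAAAAAAAAAH///+AAAAAAAAAAAD///+AAAAAAAAAAAD///8AAAAAAAAAAAD///8AAAAAAAAAAAH///8AAAAAAAAAAAP///8AAAAAAAAAAAP///8AAAAAAAAAAAP///8AAAAAAAAAAAP///+AAAAAAAAAAAP////AAAAAAAAAAAP////gAAAAAAAAAAP////gAAAAAAAAAAP////wAAAAAAAAAAP////wAAAAAAAAAAf////wAAAAAAAAAAf////wAAAAAAAAAAf////wAAAAAAAAAAP////wAAAAAAAAAAP/4f/gAAAAAAAAAAH/wP/gAAAAAAAAAAH/wH/AAAAAAAAAAAD/gB8AAAAAAAAAAAD/AAAAAAAAAAAAAAA+AAAAAAAAAAAAAAAEAAAAAAAAAAAAAAAAAAAAAAAAAAAAAAAAAAAAAAAAAAAAAAAAAAAAAAAAAAAAAAAAAAAAAAAAAAAAAAAAAAAAAAAAAAAAAAAAAAAAAAAAAAAAAAAAAAAAAAAAAAAAAAAAAAAAAAAAAAAAAAAAAAAAAAAAAAAAAAAAAAAAAAAAAAAAAAAAAAAAAAAAAAAAAAAAAAAAAAAAAAAAAAAAAAAAAAAAAAAAAAAAAAAAAAAAAAAAAAAAAAAAAAAAAAAAAAAAAAAAAAAAAAAAAAAAAAAAAAAAAAAAAAAAAAAAAAAAAAAAAAAAAAAAAAAAAAAAAAAAAAAAAAAAAAAAAAAAAAAAAAAAAAAAAAAAAAAAAAAAAAAAAAAAAAAAAAAAAAAAAAAAAAAAAAAAAAAAAAAAAAAAAAAAAAAAAAAAAAAAAAAAAAAAAAAAAAAAAAAAAAAAAAAAAAAAAAAAAAAAAAAAAAAAAAAAAAAAAAAAAAAAAAAAAAAAAAAAAAAAAAAAAAAAAAAAAAAAAAAAAAAAAAAAAAAAAAAAAAAAAAAAAAAAAAAAAAAAAAAAAAAAAAAAAAAAAAAAAAAAAAAAAAAAAAAAAAAAAAAAAAAAAAAAAAAAAAAAAAAAAAAAAAAAAAAAAAAAAAAAAAAAAAAAAAAAAAAAAAAAAAAAAAAAAAAAAAAAAAAAAAAAAAAAAAAAAAAAAAAAAAAAAAAAAAAAAAAAAAAAAAAAAAAAAAAAAAAAAAAAAAAAAAAAAAAAAAAAAAAAAAAAAAAAAAAAAAAAAAAAAAAAAAAAAA="/>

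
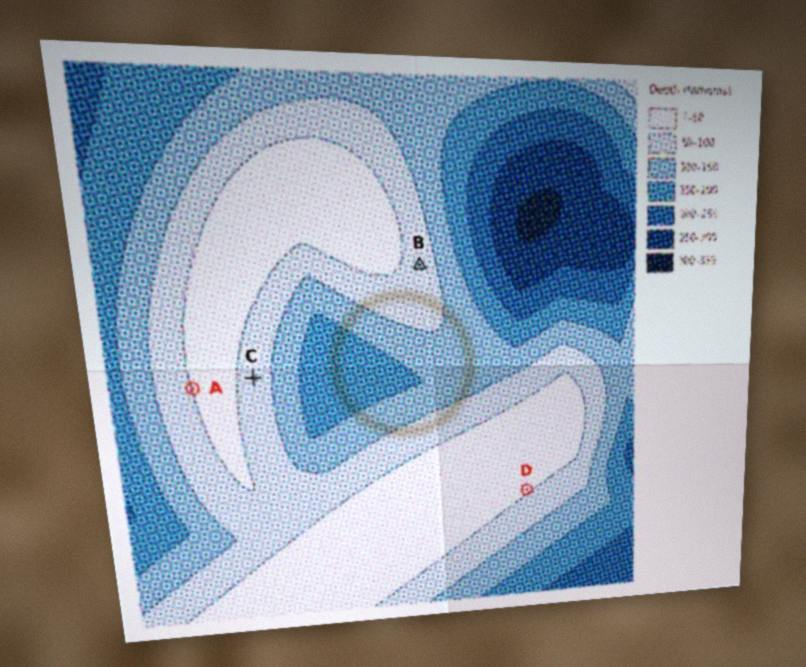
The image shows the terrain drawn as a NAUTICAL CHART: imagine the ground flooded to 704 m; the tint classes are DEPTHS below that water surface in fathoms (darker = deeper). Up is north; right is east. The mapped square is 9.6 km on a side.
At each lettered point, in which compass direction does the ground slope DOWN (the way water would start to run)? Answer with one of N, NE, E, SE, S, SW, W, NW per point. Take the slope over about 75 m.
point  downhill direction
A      W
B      E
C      E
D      SE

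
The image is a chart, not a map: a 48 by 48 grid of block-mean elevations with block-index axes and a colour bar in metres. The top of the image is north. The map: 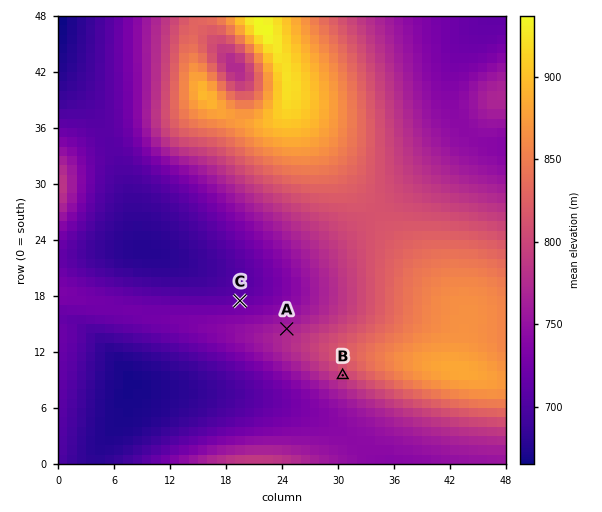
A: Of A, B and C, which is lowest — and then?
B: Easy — C A B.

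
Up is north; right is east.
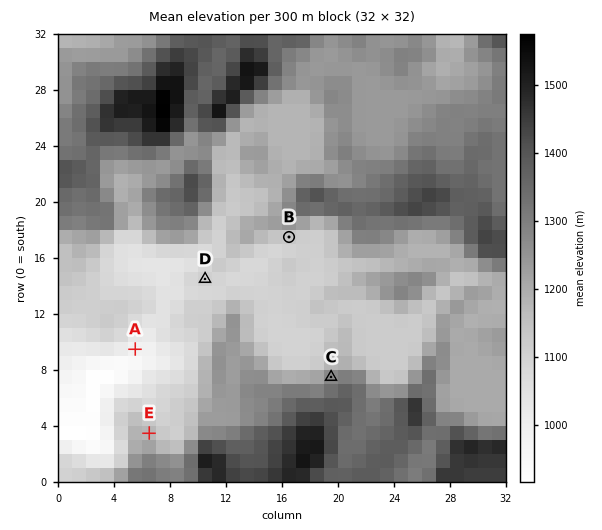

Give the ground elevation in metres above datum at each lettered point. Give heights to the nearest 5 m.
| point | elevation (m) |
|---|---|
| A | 980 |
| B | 1125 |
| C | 1285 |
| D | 1110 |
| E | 1175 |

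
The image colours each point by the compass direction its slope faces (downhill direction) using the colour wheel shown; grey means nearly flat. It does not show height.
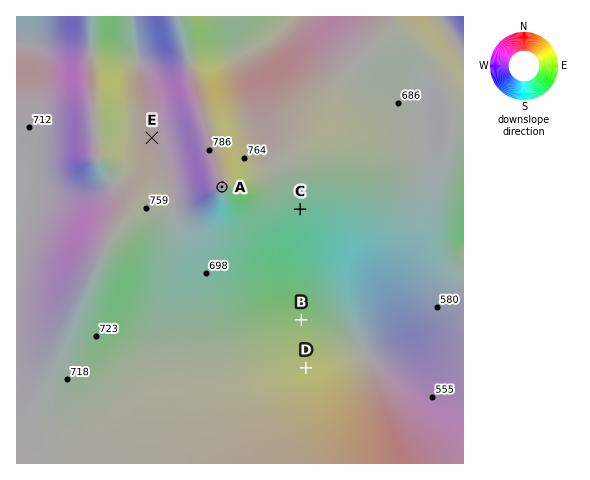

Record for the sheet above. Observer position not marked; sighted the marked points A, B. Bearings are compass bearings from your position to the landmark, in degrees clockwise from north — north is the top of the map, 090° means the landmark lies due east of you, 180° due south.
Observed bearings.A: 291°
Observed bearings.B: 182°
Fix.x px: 305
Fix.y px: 219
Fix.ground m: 695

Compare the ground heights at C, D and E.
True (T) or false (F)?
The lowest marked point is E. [F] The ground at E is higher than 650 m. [T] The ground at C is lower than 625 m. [F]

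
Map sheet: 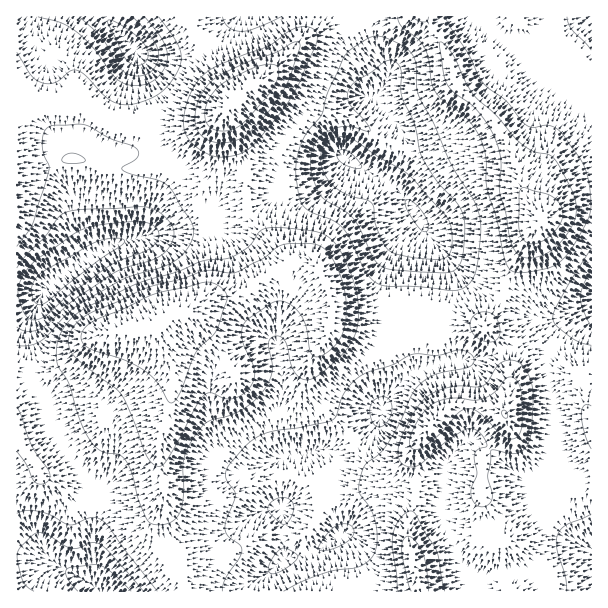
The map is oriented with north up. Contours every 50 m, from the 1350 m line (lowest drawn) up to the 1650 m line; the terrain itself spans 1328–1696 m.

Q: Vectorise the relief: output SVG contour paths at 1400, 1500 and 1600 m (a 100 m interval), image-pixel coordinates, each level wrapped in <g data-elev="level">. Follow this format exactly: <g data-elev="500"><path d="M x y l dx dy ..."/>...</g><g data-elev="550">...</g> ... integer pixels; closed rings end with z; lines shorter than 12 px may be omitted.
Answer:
<g data-elev="1400"><path d="M78 591l-11-13-1-8 5-3 24-2 6 1 7 4 23 21"/><path d="M33 320l-6-3-3-5-5-13-1-9 2-8 4-9 14-14 37-26 15-6 20-3 28-2 11 1 8 5 2 5 0 4-3 6-5 5-41 18-41 29-24 21-6 3z"/><path d="M419 258l-21-4-9-4-5-5-7-17-3-9 0-12-3-4-5-3-13-3-9-4-9-6-6-6-6-11-2-11 1-10 6-8 11-4 11 1 30 20 22 12 11 9 33 37 4 8 2 9 0 13-2 8-4 4-5 1z"/><path d="M133 17l19 21 7 15-1 7-3 8-6 5-8 3-10-1-9-5-6-7-14-24-23-22"/></g><g data-elev="1500"><path d="M222 591l3-12 14-21 3-7-2-6-11-8-4-7 1-9 9-26-1-4-7-11-1-7 4-9 17-20 11-7 11-5 31-5 32-7 4-4 8-23 12-14 12-7 25-8 17-9 7-1 21 1 21-5 6 1 6 3 3 6-4 6-35 8-9 5-8 7-7 10-11 26-11 20-9 11-12 9-5 6-4 14 0 9 13 21 5 18-1 16-4 11-6 6-7 4-35 6-21 8-19 10"/><path d="M567 591l-2-15-8-27 0-13 3-6 6-5 25-11"/><path d="M17 513l10-3 12 1 11 4 15 8 6 2 19-7 11 1 7 7 49 65"/><path d="M591 345l-12-3-10-6-14-12-2-7 3-9 12-23 23-36"/><path d="M444 290l-28-3-29-1-10-3-11-11-16-34-8-11-9-6-25-11-6-6-3-6-3-30 2-13 4-14 6-10 14-17 6-22 17-36 7-8 20-11 9 0 12 4 12 6 8 8 3 10 1 22 2 9 15 29 18 40 21 33 5 14 3 22-3 29-4 13-5 8-7 5-7 2z"/><path d="M17 246l12-16 5-11 15-51-6-16 0-15 4-9 7-3 24-1 8 1 24 13 25 9 3 5 0 4-4 5-11 6-1 3 10 4 26 6 9 5 6 6 7 15 10 13 4 11-1 7-4 9-7 9-8 6-12 6-30 9-15 6-43 26-33 33-11 4-13 1"/><path d="M63 162l12 1 10-2-5-6-9-2-8 4-1 2z"/><path d="M591 50l-20-21-4-12"/><path d="M159 17l19 28 3 9 0 9-6 14-11 13-11 7-16 6-14 2-12-4-9-7-16-18-9-6-6 1-17 12-6 1-7-2-10-7-14-23"/><path d="M281 17l-27 12-12 2-8-1-5-3-4-4-2-6"/></g><g data-elev="1600"><path d="M429 591l-2-22-3-14-8-14-8-5-3 1-2 3-1 11 6 33 3 7"/><path d="M155 465l6 1 6-6 30-55 7-10 6-2 14 5 9 1 9-4 8-8 4-7 1-9-12-29-1-13 5-9 22-15 7-4 6 0 8 3 8 7 7 13 5 26 4 6 4 1 6-3 14-12 5-9 2-10 1-14-1-15-8-27-7-12-6-6-6-4-7-1-29 1-6 3-12 10-27 14-7 1-17-3-9 1-22 8-36 9-57 26-9 6-6 6-3 6-2 7 0 8 3 6 8 8 34 26 8 8 12 26 12 33 4 7z"/><path d="M412 449l7 0 9-5 15-13 15-18 9-4 6 0 6 3 25 25 6 2 6-1 5-7 1-9-1-29-3-11-5-4-6 0-13 15-14 6-7 1-21-2-11 2-9 4-10 11-9 15-3 13z"/><path d="M522 257l9 1 14-4 9-5 9-10 9-12 4-11 0-10-3-12-13-27-6-9-6-4-15-3-11-6-8-8-19-23-20-18-9-13-13-28-9-11-4-2 4 32 3 10 6 8 17 12 8 7 11 15 7 15 5 21-1 29 6 22 4 24 5 13z"/><path d="M219 143l14-2 12-5 9-8 17-20 11-15 7-13 11-32-1-6-6 1-17 9-27 9-24 11-10 6-9 9-6 9-4 11-1 10 1 9 3 6 5 6 8 3z"/><path d="M412 17l5 3 8 2 3-2 0-3"/></g>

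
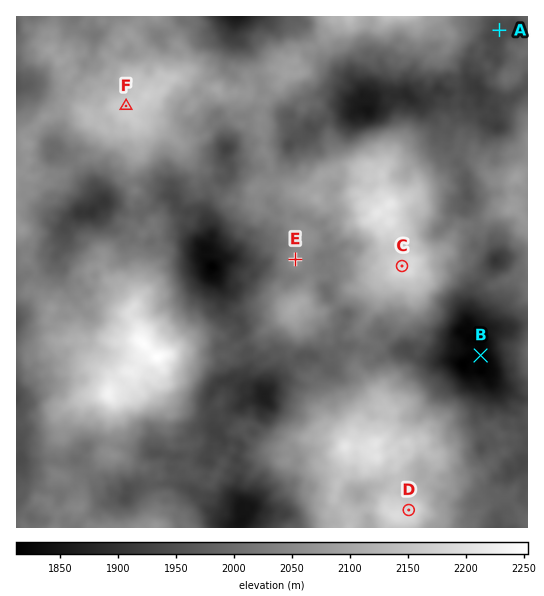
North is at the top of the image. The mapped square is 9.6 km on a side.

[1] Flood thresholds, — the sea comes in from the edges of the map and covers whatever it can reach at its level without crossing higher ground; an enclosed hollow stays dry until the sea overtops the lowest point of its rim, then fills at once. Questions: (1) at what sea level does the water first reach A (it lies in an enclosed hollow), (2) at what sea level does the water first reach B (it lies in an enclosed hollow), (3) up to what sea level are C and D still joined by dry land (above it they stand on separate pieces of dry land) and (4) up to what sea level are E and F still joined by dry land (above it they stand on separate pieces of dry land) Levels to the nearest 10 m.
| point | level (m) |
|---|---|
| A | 1950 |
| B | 1930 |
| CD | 2000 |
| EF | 2040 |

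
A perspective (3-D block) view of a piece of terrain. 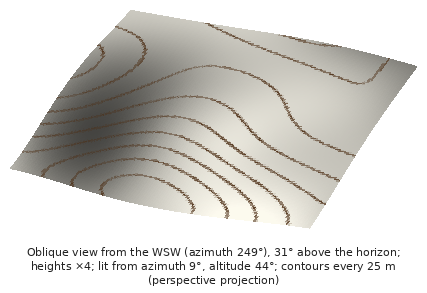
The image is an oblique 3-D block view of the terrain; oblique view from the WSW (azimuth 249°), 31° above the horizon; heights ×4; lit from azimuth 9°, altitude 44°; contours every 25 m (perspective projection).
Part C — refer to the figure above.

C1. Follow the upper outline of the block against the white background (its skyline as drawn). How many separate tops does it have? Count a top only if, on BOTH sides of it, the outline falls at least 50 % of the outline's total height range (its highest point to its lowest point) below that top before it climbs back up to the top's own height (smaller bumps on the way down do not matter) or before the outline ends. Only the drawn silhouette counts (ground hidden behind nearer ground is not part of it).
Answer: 0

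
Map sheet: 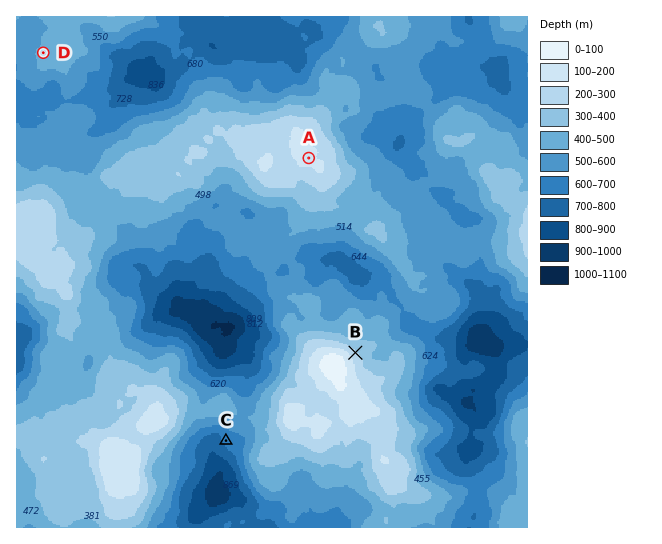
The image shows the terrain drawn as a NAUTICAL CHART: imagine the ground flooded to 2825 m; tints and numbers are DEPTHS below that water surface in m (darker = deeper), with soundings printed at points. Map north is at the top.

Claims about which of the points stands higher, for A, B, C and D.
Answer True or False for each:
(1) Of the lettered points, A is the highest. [True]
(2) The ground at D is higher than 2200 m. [True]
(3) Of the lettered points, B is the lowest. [False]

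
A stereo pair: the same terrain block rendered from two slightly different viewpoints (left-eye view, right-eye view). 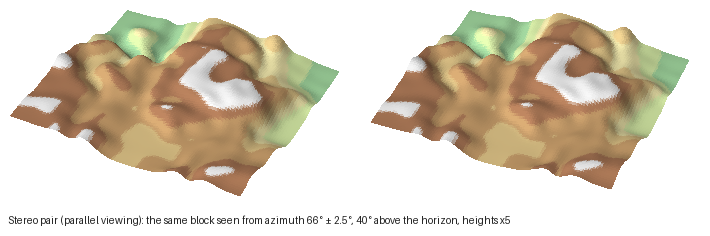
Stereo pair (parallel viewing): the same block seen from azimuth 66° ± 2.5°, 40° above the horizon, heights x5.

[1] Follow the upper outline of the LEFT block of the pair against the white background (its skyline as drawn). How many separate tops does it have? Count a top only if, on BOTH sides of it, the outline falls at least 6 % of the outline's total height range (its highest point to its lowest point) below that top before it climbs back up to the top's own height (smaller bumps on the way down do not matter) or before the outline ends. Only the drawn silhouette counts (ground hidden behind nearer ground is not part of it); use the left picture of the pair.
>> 2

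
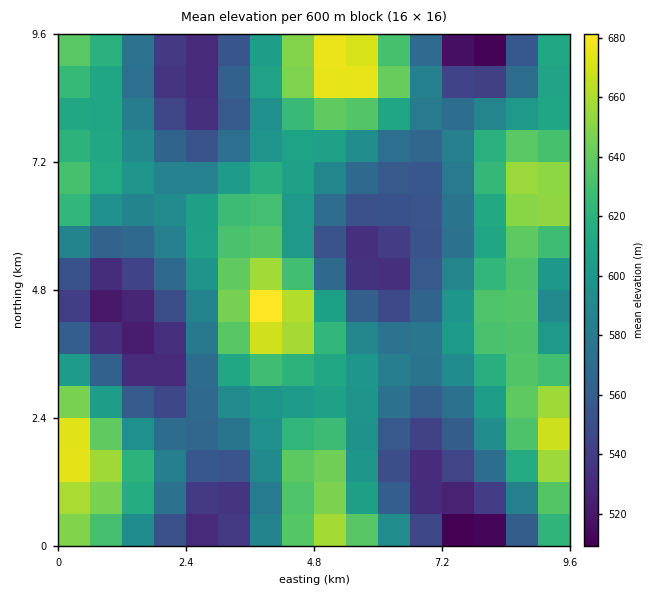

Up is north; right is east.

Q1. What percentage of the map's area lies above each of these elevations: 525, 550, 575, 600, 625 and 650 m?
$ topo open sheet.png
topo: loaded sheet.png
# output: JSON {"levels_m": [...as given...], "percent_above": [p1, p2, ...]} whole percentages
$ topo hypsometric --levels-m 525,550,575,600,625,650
{"levels_m": [525, 550, 575, 600, 625, 650], "percent_above": [97, 83, 65, 46, 25, 9]}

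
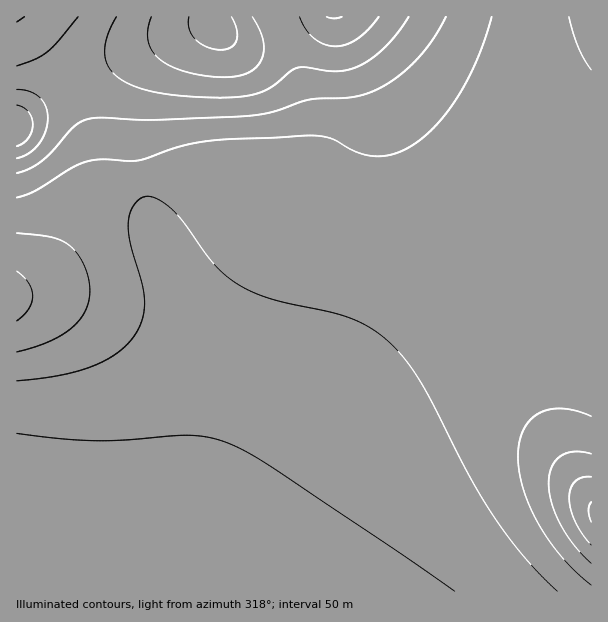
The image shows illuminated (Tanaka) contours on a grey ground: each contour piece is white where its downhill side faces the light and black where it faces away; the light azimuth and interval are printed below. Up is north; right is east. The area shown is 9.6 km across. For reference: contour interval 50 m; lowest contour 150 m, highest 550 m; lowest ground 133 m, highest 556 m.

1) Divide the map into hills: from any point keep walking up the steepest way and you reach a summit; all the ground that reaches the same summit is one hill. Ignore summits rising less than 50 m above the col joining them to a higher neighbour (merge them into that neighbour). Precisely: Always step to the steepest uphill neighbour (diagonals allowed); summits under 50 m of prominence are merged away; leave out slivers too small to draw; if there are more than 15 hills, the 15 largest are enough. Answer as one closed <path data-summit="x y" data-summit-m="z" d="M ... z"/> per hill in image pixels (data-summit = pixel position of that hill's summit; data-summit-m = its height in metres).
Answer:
<path data-summit="591 512" data-summit-m="556" d="M591 16l-378 0 0 8-27 12-13 8-23 24-11 22-5 24 0 29 5 33 11 39 32 73 12 33 10 39 2 36-1 29-7 45-34 122 428-1z"/><path data-summit="17 297" data-summit-m="464" d="M203 26l-54 20-71 33-30 18-32 26 1 469 145 0 4-8 22-78 12-51 6-56-1-28-5-27-10-36-45-107-9-43-2-44 6-28 14-24 19-18z"/><path data-summit="17 17" data-summit-m="355" d="M212 16l-195 0-1 106 32-25 30-18 71-33 42-16 22-6z"/>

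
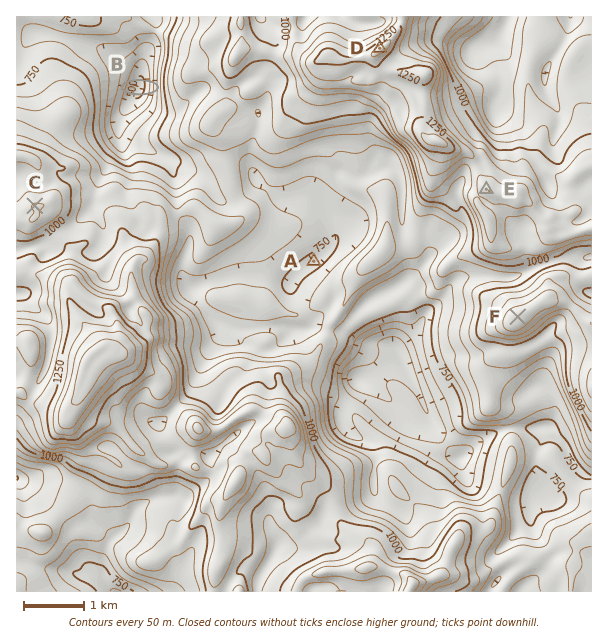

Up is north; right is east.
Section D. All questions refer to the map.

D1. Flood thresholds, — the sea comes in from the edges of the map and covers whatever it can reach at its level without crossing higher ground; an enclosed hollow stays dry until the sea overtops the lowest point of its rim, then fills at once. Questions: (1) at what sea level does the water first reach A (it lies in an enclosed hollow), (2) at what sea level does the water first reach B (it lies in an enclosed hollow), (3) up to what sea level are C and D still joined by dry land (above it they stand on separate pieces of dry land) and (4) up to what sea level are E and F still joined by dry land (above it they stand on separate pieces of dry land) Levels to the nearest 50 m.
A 800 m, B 650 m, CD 850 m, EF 1000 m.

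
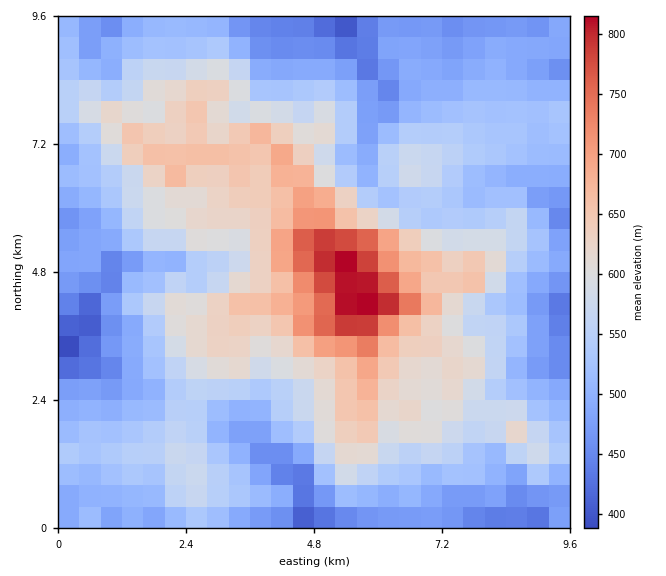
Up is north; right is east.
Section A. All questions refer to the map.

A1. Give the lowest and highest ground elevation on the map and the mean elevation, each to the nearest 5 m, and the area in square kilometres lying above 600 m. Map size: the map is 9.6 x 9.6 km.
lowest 380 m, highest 825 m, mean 555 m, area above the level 26.2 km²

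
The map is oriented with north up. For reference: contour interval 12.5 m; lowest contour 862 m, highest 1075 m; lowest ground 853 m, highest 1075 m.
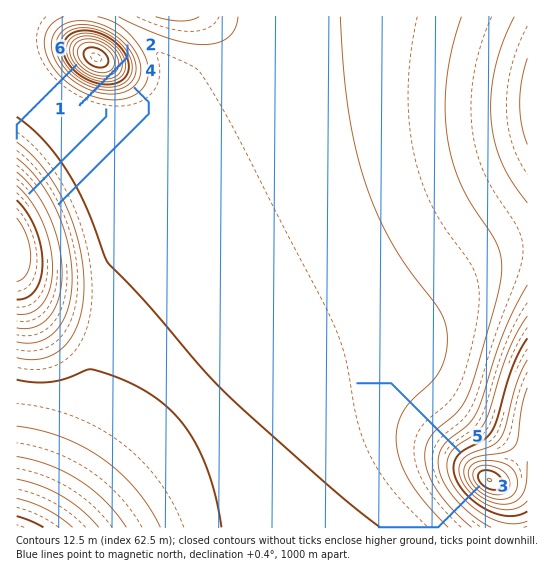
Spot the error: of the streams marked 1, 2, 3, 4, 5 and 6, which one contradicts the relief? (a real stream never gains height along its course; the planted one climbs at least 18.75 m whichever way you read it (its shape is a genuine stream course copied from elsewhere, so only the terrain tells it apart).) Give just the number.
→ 2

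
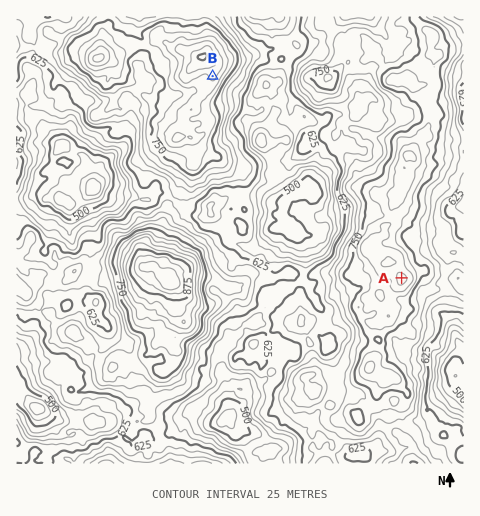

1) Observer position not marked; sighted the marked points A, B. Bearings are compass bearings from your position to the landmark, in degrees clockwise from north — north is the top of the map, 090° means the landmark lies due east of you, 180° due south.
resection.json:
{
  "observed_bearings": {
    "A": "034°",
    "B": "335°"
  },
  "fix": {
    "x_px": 345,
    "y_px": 361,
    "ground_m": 690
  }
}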